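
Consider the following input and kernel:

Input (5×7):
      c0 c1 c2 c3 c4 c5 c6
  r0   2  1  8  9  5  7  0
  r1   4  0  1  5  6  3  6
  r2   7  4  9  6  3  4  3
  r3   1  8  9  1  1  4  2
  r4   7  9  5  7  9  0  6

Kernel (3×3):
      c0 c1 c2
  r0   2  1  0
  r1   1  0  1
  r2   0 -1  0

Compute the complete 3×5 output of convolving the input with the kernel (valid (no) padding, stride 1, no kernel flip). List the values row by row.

6 6 26 28 25
16 2 18 25 17
19 21 27 11 13

Output[0,0]: The receptive field on the input at this output position is [2 1 8 / 4 0 1 / 7 4 9]. Elementwise product with the kernel and sum: 2·2 + 1·1 + 4·1 + 1·1 + 4·-1.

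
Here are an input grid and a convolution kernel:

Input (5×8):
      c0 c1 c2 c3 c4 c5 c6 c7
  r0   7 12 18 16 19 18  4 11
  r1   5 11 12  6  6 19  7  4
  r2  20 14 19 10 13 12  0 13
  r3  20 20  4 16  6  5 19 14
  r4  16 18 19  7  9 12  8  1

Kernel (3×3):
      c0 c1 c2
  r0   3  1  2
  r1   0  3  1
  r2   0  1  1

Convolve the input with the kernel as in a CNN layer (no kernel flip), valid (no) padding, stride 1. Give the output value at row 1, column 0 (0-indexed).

135

The receptive field on the input at this output position is [5 11 12 / 20 14 19 / 20 20 4]. Elementwise product with the kernel and sum: 5·3 + 11·1 + 12·2 + 14·3 + 19·1 + 20·1 + 4·1.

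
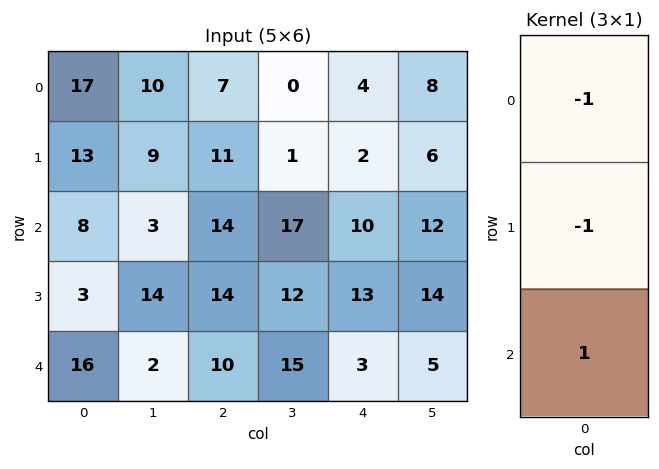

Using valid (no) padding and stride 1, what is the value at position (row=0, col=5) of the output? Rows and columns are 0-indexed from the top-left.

The receptive field on the input at this output position is [8 / 6 / 12]. Elementwise product with the kernel and sum: 8·-1 + 6·-1 + 12·1.

-2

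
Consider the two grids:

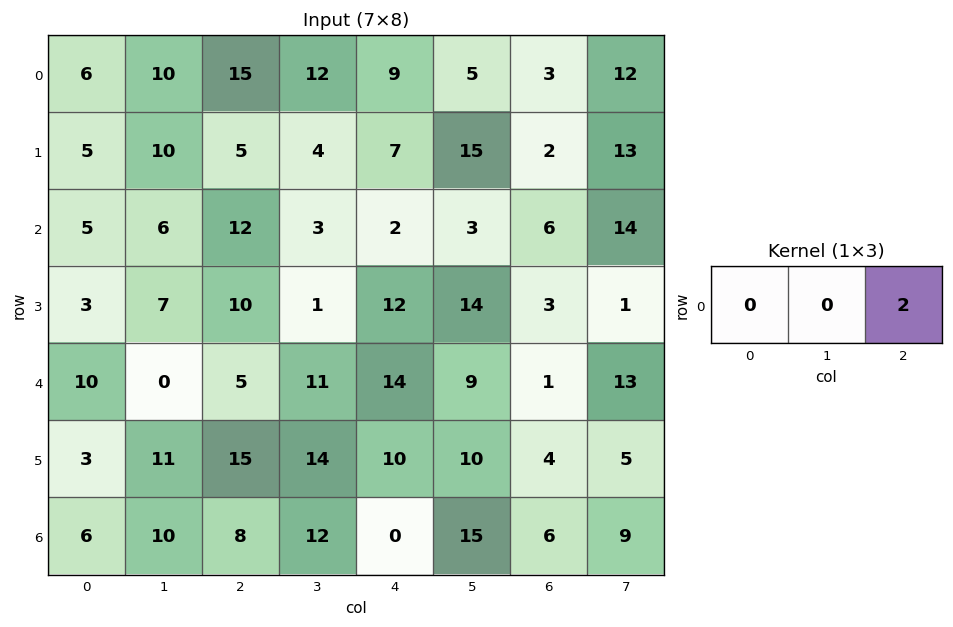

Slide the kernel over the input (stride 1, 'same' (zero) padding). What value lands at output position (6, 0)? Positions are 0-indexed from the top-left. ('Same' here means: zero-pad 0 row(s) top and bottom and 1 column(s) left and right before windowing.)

The receptive field on the zero-padded input at this output position is [0 6 10]. Elementwise product with the kernel and sum: 10·2.

20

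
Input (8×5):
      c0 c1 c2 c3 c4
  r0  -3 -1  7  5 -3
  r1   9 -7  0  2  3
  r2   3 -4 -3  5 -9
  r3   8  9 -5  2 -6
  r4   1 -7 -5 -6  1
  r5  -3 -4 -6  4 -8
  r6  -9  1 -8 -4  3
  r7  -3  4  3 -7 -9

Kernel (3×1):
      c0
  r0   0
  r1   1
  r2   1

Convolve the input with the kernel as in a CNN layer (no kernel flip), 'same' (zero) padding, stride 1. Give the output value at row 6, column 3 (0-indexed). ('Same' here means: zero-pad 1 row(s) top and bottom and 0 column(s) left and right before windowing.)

The receptive field on the zero-padded input at this output position is [4 / -4 / -7]. Elementwise product with the kernel and sum: -4·1 + -7·1.

-11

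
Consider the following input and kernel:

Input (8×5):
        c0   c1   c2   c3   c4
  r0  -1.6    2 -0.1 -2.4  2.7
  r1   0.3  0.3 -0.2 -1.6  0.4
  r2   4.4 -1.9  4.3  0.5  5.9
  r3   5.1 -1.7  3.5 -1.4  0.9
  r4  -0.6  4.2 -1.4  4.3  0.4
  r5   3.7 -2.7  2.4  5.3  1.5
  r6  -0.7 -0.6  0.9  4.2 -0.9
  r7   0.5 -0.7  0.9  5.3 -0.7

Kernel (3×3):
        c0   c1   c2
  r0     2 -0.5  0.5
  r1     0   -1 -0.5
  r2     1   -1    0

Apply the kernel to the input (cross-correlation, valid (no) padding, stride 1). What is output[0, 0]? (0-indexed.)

The receptive field on the input at this output position is [-1.6 2 -0.1 / 0.3 0.3 -0.2 / 4.4 -1.9 4.3]. Elementwise product with the kernel and sum: -1.6·2 + 2·-0.5 + -0.1·0.5 + 0.3·-1 + -0.2·-0.5 + 4.4·1 + -1.9·-1.

1.85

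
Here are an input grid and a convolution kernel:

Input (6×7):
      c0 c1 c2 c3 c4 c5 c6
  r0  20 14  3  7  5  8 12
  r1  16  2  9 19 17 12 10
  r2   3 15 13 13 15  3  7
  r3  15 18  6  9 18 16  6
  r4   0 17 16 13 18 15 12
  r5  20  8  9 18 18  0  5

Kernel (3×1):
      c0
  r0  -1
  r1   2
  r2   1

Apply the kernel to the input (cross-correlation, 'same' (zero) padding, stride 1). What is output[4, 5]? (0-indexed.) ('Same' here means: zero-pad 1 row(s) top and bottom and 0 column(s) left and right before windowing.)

14

The receptive field on the zero-padded input at this output position is [16 / 15 / 0]. Elementwise product with the kernel and sum: 16·-1 + 15·2 + 0·1.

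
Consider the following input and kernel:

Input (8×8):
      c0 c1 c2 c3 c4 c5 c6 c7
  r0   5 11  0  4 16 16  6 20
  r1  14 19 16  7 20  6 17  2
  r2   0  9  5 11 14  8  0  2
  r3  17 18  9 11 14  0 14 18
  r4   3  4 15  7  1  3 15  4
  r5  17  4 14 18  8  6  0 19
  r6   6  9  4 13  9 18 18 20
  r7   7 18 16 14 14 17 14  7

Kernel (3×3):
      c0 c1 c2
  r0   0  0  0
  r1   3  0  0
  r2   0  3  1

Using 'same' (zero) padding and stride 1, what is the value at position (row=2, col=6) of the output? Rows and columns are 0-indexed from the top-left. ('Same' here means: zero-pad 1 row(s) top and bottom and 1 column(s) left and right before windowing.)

84

The receptive field on the zero-padded input at this output position is [6 17 2 / 8 0 2 / 0 14 18]. Elementwise product with the kernel and sum: 8·3 + 14·3 + 18·1.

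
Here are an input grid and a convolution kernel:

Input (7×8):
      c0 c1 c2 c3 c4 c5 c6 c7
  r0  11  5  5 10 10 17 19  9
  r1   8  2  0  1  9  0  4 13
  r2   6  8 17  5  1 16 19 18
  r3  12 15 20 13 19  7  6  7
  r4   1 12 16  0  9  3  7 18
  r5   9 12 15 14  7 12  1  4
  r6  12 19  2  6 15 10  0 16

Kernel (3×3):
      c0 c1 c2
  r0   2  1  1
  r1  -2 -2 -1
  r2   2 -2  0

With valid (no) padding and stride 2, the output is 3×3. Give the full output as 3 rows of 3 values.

Output[0,0]: The receptive field on the input at this output position is [11 5 5 / 8 2 0 / 6 8 17]. Elementwise product with the kernel and sum: 11·2 + 5·1 + 5·1 + 8·-2 + 2·-2 + 0·-1 + 6·2 + 8·-2.

8 43 4
-59 -13 -9
-41 -32 -1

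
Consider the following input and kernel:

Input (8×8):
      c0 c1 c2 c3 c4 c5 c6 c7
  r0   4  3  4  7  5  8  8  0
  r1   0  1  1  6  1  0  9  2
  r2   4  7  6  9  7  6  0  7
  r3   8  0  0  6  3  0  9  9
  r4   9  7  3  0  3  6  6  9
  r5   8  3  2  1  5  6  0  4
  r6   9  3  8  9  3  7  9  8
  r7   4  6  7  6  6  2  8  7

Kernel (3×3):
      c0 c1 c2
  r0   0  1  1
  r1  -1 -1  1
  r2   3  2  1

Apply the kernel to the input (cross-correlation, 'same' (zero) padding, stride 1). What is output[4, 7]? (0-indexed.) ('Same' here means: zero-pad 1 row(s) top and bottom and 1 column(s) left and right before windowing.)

2

The receptive field on the zero-padded input at this output position is [9 9 0 / 6 9 0 / 0 4 0]. Elementwise product with the kernel and sum: 9·1 + 0·1 + 6·-1 + 9·-1 + 0·1 + 0·3 + 4·2 + 0·1.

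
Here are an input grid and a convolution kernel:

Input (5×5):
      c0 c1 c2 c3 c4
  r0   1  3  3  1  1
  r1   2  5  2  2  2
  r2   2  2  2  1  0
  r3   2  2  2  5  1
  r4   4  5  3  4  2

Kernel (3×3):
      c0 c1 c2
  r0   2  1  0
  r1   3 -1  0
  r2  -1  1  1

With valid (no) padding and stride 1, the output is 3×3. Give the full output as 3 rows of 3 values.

Output[0,0]: The receptive field on the input at this output position is [1 3 3 / 2 5 2 / 2 2 2]. Elementwise product with the kernel and sum: 1·2 + 3·1 + 2·3 + 5·-1 + 2·-1 + 2·1 + 2·1.

8 23 10
15 21 15
14 12 9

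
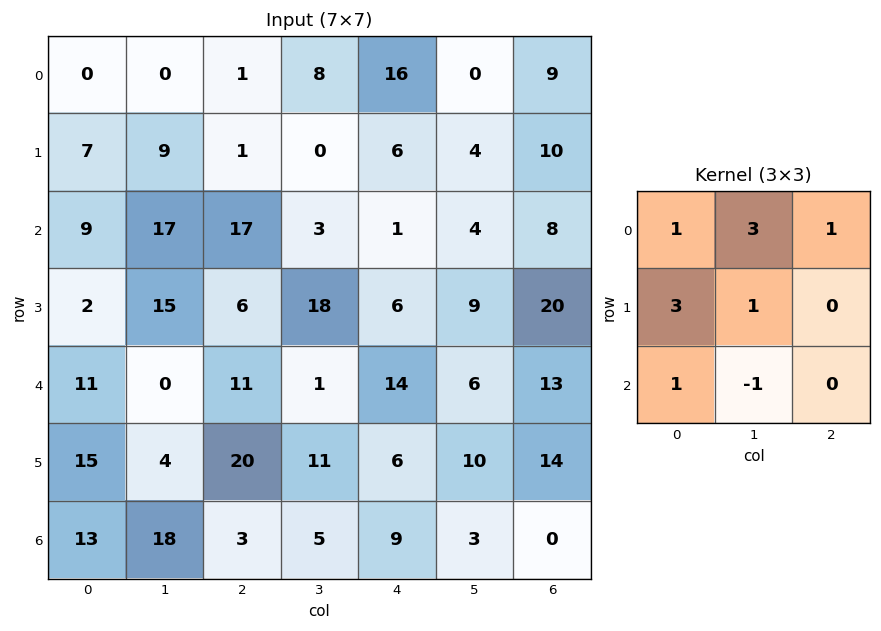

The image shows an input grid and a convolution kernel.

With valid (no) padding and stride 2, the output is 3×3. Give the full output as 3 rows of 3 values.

Output[0,0]: The receptive field on the input at this output position is [0 0 1 / 7 9 1 / 9 17 17]. Elementwise product with the kernel and sum: 0·1 + 0·3 + 1·1 + 7·3 + 9·1 + 9·1 + 17·-1.
Output[0,1]: The receptive field on the input at this output position is [1 8 16 / 1 0 6 / 17 3 1]. Elementwise product with the kernel and sum: 1·1 + 8·3 + 16·1 + 1·3 + 0·1 + 17·1 + 3·-1.

23 58 44
109 73 56
66 97 79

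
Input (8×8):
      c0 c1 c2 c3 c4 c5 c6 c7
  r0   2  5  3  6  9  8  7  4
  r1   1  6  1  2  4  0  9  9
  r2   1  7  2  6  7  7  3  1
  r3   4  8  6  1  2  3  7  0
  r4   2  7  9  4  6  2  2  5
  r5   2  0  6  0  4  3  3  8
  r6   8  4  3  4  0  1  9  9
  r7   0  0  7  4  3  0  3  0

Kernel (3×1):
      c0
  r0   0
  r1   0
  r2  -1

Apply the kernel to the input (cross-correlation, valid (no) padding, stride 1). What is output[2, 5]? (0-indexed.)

The receptive field on the input at this output position is [7 / 3 / 2]. Elementwise product with the kernel and sum: 2·-1.

-2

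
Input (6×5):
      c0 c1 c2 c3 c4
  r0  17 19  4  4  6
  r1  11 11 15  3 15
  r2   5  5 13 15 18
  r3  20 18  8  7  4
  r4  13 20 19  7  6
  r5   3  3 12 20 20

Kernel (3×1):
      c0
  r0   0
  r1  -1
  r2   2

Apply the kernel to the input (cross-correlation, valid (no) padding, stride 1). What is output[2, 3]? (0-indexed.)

7

The receptive field on the input at this output position is [15 / 7 / 7]. Elementwise product with the kernel and sum: 7·-1 + 7·2.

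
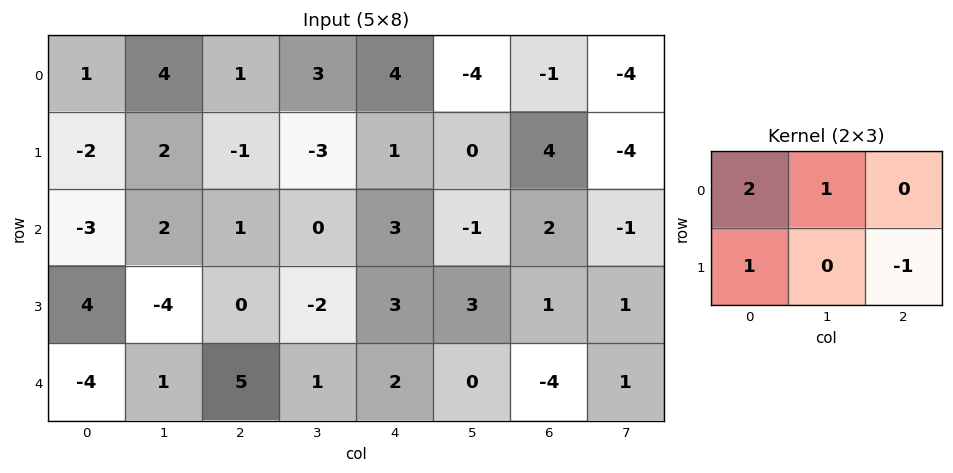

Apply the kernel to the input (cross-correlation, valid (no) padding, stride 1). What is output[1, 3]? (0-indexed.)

-4

The receptive field on the input at this output position is [-3 1 0 / 0 3 -1]. Elementwise product with the kernel and sum: -3·2 + 1·1 + 0·1 + -1·-1.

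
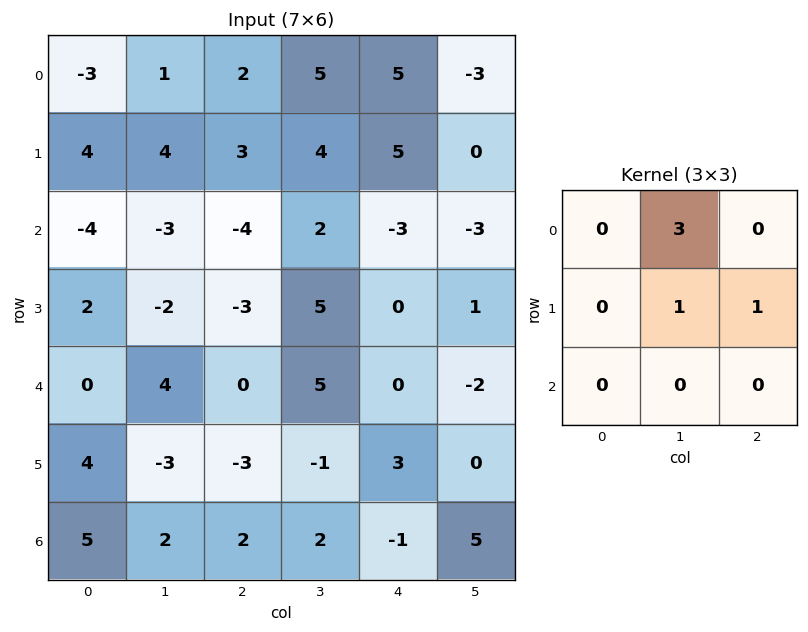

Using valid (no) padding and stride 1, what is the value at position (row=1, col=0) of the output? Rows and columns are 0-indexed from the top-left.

The receptive field on the input at this output position is [4 4 3 / -4 -3 -4 / 2 -2 -3]. Elementwise product with the kernel and sum: 4·3 + -3·1 + -4·1.

5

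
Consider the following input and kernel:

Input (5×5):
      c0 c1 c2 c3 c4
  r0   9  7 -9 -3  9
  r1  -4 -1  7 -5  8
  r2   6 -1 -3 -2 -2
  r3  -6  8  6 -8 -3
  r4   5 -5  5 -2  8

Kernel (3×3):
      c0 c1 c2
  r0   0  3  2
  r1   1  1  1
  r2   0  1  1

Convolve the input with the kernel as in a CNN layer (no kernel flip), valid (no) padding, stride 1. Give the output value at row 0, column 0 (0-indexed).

The receptive field on the input at this output position is [9 7 -9 / -4 -1 7 / 6 -1 -3]. Elementwise product with the kernel and sum: 7·3 + -9·2 + -4·1 + -1·1 + 7·1 + -1·1 + -3·1.

1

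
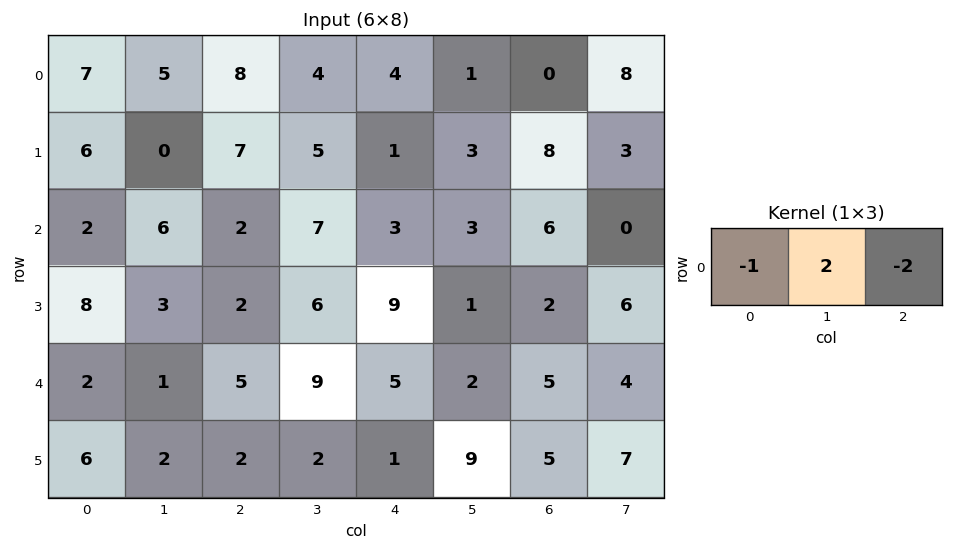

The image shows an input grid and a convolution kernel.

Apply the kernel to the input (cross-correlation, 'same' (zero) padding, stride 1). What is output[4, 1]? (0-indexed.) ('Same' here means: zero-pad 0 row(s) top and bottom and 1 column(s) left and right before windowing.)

-10

The receptive field on the zero-padded input at this output position is [2 1 5]. Elementwise product with the kernel and sum: 2·-1 + 1·2 + 5·-2.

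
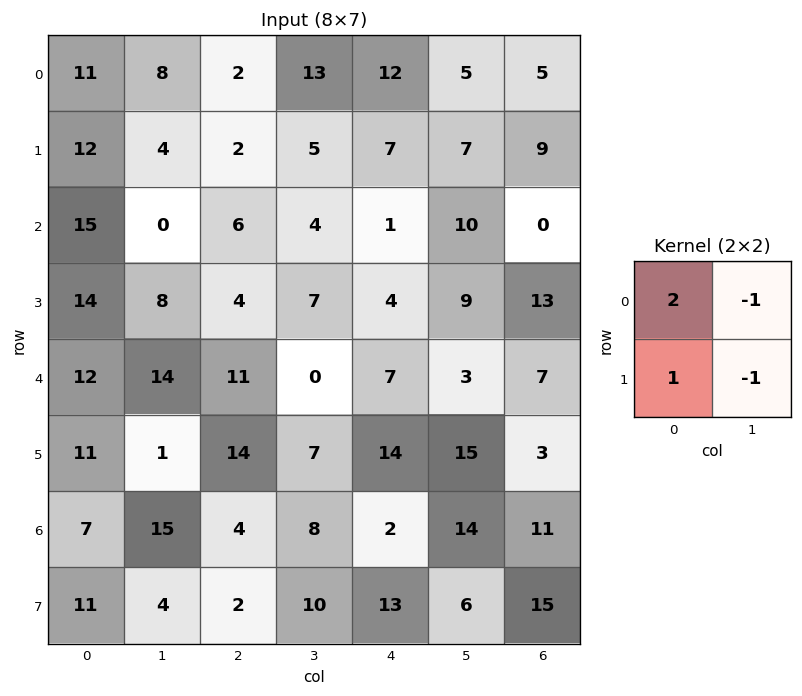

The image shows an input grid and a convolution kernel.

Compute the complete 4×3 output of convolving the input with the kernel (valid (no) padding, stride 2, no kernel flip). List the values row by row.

22 -12 19
36 5 -13
20 29 10
6 -8 -3

Output[0,0]: The receptive field on the input at this output position is [11 8 / 12 4]. Elementwise product with the kernel and sum: 11·2 + 8·-1 + 12·1 + 4·-1.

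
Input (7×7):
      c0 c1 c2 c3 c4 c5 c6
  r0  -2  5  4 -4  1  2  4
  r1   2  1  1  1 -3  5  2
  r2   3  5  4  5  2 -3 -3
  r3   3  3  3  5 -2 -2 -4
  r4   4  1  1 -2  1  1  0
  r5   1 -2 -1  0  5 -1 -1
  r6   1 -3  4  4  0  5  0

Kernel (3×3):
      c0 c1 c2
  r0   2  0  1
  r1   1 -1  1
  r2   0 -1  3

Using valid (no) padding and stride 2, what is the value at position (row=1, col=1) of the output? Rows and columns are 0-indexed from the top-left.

11

The receptive field on the input at this output position is [4 5 2 / 3 5 -2 / 1 -2 1]. Elementwise product with the kernel and sum: 4·2 + 2·1 + 3·1 + 5·-1 + -2·1 + -2·-1 + 1·3.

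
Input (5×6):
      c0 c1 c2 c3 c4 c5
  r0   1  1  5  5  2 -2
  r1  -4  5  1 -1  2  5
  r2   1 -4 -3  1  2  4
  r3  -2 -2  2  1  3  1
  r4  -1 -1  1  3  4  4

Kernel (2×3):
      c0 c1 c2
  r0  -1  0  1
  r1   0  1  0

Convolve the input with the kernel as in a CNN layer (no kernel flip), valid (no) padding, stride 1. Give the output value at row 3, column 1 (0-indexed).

The receptive field on the input at this output position is [-2 2 1 / -1 1 3]. Elementwise product with the kernel and sum: -2·-1 + 1·1 + 1·1.

4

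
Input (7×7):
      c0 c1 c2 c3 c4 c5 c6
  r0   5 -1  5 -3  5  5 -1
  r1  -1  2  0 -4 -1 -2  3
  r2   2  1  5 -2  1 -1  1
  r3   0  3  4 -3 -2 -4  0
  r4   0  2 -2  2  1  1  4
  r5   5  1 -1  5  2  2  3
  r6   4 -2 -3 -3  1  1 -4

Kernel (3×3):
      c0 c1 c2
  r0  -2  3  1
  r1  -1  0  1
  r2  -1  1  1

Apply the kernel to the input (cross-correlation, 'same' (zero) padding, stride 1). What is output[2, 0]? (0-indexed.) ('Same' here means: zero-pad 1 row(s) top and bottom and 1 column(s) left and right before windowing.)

The receptive field on the zero-padded input at this output position is [0 -1 2 / 0 2 1 / 0 0 3]. Elementwise product with the kernel and sum: 0·-2 + -1·3 + 2·1 + 0·-1 + 1·1 + 0·-1 + 0·1 + 3·1.

3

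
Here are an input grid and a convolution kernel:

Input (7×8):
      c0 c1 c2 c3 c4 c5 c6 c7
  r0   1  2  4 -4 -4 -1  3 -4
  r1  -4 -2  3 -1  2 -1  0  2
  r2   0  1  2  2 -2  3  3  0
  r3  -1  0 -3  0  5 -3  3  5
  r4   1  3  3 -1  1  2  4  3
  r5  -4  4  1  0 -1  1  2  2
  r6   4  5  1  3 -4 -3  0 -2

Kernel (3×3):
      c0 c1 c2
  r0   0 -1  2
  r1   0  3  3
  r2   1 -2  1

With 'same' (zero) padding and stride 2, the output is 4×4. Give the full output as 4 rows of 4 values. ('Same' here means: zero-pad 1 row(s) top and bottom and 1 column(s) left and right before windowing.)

Output[0,0]: The receptive field on the zero-padded input at this output position is [0 0 0 / 0 1 2 / 0 -4 -2]. Elementwise product with the kernel and sum: 0·-1 + 0·2 + 1·3 + 2·3 + 0·1 + -4·-2 + -2·1.

15 -9 -21 -2
5 13 -14 9
25 11 1 27
39 11 -18 -4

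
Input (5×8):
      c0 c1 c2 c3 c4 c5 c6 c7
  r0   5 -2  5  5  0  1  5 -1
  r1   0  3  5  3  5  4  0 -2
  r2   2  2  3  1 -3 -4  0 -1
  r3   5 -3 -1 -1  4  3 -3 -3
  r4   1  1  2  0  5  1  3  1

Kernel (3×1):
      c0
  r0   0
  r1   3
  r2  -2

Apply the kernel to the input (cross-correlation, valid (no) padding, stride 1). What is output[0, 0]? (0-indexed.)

The receptive field on the input at this output position is [5 / 0 / 2]. Elementwise product with the kernel and sum: 0·3 + 2·-2.

-4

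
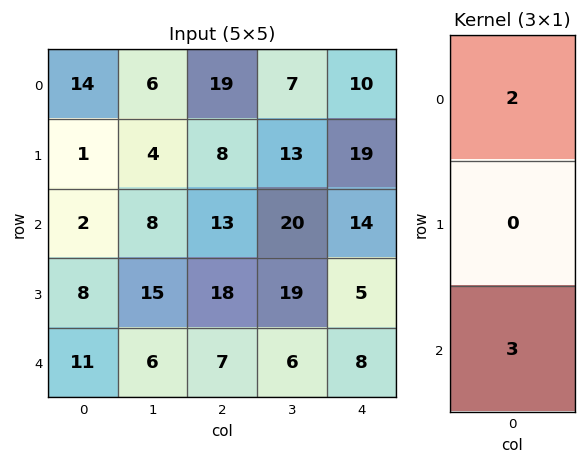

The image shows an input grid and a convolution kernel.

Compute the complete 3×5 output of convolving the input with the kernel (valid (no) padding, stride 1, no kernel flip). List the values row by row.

Output[0,0]: The receptive field on the input at this output position is [14 / 1 / 2]. Elementwise product with the kernel and sum: 14·2 + 2·3.

34 36 77 74 62
26 53 70 83 53
37 34 47 58 52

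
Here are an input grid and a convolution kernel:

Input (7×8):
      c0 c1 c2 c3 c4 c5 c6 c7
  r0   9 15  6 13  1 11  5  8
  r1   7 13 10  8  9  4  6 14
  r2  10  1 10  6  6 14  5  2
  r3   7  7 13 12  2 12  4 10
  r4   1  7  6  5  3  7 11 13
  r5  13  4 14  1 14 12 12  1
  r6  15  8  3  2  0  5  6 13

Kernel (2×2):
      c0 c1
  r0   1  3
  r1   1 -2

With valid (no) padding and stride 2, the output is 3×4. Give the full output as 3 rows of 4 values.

35 39 35 7
6 17 26 -5
27 33 14 60

Output[0,0]: The receptive field on the input at this output position is [9 15 / 7 13]. Elementwise product with the kernel and sum: 9·1 + 15·3 + 7·1 + 13·-2.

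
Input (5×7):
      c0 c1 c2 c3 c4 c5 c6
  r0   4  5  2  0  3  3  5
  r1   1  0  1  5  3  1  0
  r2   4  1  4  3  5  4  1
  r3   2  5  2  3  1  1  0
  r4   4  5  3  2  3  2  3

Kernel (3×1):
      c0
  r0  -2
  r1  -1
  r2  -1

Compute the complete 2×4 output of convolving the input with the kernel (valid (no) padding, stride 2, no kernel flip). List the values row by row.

Output[0,0]: The receptive field on the input at this output position is [4 / 1 / 4]. Elementwise product with the kernel and sum: 4·-2 + 1·-1 + 4·-1.

-13 -9 -14 -11
-14 -13 -14 -5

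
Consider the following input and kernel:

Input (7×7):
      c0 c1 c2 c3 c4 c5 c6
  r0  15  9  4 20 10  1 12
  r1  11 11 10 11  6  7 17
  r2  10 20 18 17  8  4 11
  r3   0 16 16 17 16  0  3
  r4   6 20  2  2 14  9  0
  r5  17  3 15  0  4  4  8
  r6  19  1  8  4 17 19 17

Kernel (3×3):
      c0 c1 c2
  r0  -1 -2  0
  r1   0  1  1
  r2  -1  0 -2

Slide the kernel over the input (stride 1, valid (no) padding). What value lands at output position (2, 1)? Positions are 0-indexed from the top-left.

The receptive field on the input at this output position is [20 18 17 / 16 16 17 / 20 2 2]. Elementwise product with the kernel and sum: 20·-1 + 18·-2 + 16·1 + 17·1 + 20·-1 + 2·-2.

-47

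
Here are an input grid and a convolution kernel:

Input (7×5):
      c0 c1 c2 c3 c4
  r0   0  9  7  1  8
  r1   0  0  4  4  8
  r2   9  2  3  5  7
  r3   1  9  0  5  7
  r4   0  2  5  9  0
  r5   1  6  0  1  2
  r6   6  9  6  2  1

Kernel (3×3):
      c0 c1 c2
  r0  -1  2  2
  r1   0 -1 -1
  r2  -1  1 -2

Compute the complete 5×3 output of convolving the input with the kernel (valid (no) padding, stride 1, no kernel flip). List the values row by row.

15 -10 -13
11 -11 -1
-16 -6 13
15 -21 12
-1 18 4

Output[0,0]: The receptive field on the input at this output position is [0 9 7 / 0 0 4 / 9 2 3]. Elementwise product with the kernel and sum: 0·-1 + 9·2 + 7·2 + 0·-1 + 4·-1 + 9·-1 + 2·1 + 3·-2.
Output[0,1]: The receptive field on the input at this output position is [9 7 1 / 0 4 4 / 2 3 5]. Elementwise product with the kernel and sum: 9·-1 + 7·2 + 1·2 + 4·-1 + 4·-1 + 2·-1 + 3·1 + 5·-2.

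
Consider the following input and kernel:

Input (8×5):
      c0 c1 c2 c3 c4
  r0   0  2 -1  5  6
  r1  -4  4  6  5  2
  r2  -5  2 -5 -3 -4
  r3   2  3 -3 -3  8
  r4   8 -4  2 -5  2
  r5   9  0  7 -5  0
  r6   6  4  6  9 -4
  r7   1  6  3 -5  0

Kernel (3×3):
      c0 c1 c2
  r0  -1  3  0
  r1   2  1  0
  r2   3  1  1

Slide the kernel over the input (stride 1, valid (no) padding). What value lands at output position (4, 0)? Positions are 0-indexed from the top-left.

The receptive field on the input at this output position is [8 -4 2 / 9 0 7 / 6 4 6]. Elementwise product with the kernel and sum: 8·-1 + -4·3 + 9·2 + 0·1 + 6·3 + 4·1 + 6·1.

26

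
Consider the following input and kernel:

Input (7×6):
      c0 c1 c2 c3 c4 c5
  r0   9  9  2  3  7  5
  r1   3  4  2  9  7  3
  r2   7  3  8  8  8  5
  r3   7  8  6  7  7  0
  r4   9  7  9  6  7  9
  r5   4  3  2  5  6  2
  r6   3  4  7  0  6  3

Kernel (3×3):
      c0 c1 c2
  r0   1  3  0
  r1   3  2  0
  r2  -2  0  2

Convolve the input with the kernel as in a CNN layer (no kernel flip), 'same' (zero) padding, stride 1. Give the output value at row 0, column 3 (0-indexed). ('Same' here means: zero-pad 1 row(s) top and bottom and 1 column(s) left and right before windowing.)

The receptive field on the zero-padded input at this output position is [0 0 0 / 2 3 7 / 2 9 7]. Elementwise product with the kernel and sum: 0·1 + 0·3 + 2·3 + 3·2 + 2·-2 + 7·2.

22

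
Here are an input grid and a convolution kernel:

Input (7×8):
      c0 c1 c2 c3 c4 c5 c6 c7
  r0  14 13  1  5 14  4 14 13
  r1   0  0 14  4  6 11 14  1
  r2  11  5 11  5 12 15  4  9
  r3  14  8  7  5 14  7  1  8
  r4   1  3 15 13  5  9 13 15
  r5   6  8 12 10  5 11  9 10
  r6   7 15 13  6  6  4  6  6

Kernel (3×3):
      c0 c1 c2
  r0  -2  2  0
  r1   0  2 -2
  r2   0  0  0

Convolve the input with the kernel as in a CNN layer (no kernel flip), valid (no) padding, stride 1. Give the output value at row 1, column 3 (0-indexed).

-2

The receptive field on the input at this output position is [4 6 11 / 5 12 15 / 5 14 7]. Elementwise product with the kernel and sum: 4·-2 + 6·2 + 12·2 + 15·-2.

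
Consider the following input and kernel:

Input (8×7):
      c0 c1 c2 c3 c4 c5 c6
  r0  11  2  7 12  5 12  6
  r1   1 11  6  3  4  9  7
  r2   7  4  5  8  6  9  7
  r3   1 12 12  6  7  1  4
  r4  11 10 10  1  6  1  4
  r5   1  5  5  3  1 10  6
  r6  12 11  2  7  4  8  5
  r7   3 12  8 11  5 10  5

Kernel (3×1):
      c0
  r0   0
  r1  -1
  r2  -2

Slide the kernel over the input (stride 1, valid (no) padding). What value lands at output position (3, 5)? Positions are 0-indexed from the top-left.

-21

The receptive field on the input at this output position is [1 / 1 / 10]. Elementwise product with the kernel and sum: 1·-1 + 10·-2.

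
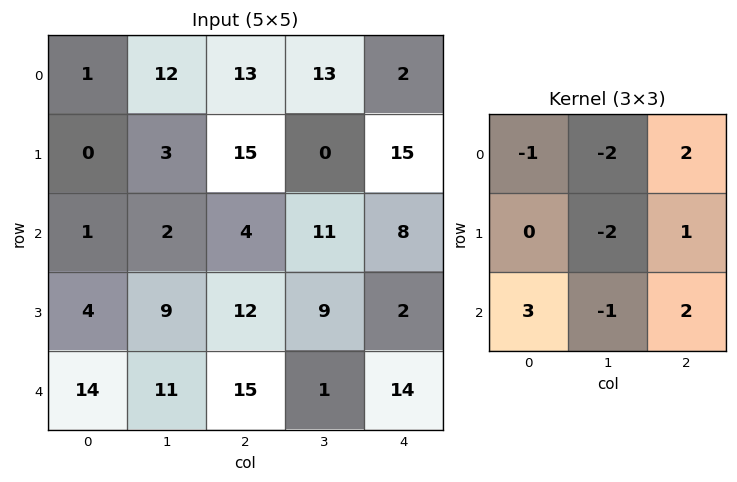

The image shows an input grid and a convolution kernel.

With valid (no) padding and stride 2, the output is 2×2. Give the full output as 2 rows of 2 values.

19 -3
58 46

Output[0,0]: The receptive field on the input at this output position is [1 12 13 / 0 3 15 / 1 2 4]. Elementwise product with the kernel and sum: 1·-1 + 12·-2 + 13·2 + 3·-2 + 15·1 + 1·3 + 2·-1 + 4·2.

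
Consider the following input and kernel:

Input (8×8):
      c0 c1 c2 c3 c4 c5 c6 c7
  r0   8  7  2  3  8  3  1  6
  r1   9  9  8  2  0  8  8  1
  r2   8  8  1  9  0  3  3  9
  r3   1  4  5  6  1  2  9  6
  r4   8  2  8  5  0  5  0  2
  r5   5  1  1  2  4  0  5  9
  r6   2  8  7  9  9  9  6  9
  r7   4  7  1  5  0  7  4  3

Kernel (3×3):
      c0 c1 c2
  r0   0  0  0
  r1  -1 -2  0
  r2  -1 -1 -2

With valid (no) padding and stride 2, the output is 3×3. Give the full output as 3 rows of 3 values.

-45 -22 -25
-35 -30 -10
-31 -39 -34

Output[0,0]: The receptive field on the input at this output position is [8 7 2 / 9 9 8 / 8 8 1]. Elementwise product with the kernel and sum: 9·-1 + 9·-2 + 8·-1 + 8·-1 + 1·-2.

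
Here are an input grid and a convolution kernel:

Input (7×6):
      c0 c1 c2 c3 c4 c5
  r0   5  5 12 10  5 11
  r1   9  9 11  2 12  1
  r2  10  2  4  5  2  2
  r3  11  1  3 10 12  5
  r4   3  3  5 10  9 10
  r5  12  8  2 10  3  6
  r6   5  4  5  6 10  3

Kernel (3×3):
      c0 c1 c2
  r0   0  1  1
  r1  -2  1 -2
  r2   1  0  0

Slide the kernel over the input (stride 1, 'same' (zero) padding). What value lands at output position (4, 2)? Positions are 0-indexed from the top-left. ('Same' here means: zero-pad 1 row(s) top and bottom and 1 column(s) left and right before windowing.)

The receptive field on the zero-padded input at this output position is [1 3 10 / 3 5 10 / 8 2 10]. Elementwise product with the kernel and sum: 3·1 + 10·1 + 3·-2 + 5·1 + 10·-2 + 8·1.

0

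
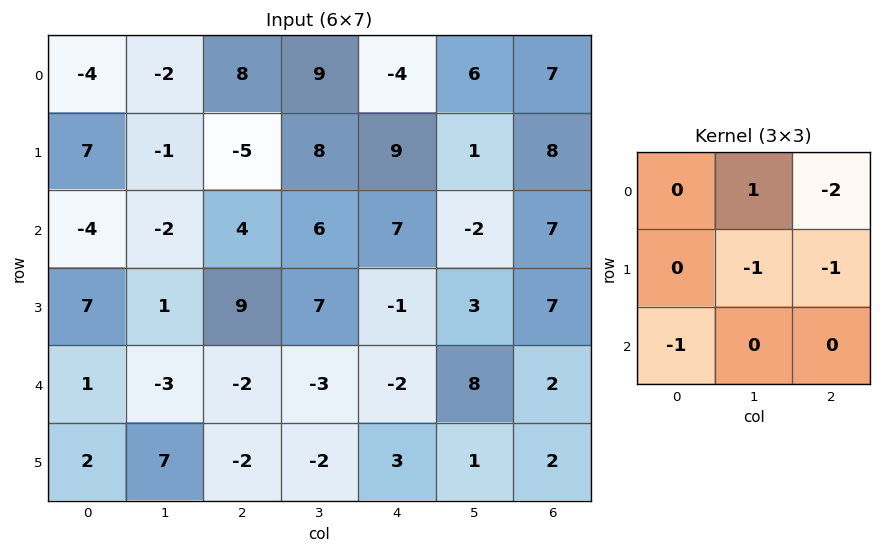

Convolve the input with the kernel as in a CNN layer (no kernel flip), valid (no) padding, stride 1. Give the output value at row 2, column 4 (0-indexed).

-24

The receptive field on the input at this output position is [7 -2 7 / -1 3 7 / -2 8 2]. Elementwise product with the kernel and sum: -2·1 + 7·-2 + 3·-1 + 7·-1 + -2·-1.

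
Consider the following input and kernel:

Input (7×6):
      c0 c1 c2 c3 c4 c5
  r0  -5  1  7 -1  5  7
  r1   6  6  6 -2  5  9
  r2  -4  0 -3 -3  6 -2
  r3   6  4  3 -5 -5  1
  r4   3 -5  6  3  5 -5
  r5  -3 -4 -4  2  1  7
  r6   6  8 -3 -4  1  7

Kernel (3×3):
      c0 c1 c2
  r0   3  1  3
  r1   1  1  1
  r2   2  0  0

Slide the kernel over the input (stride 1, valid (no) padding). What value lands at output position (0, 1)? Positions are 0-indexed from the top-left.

17

The receptive field on the input at this output position is [1 7 -1 / 6 6 -2 / 0 -3 -3]. Elementwise product with the kernel and sum: 1·3 + 7·1 + -1·3 + 6·1 + 6·1 + -2·1 + 0·2.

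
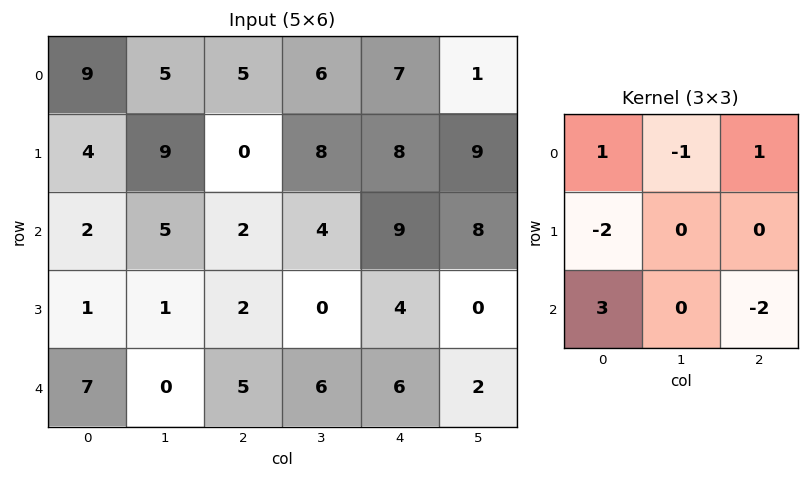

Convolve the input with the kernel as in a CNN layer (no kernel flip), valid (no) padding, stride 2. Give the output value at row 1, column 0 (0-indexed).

The receptive field on the input at this output position is [2 5 2 / 1 1 2 / 7 0 5]. Elementwise product with the kernel and sum: 2·1 + 5·-1 + 2·1 + 1·-2 + 7·3 + 5·-2.

8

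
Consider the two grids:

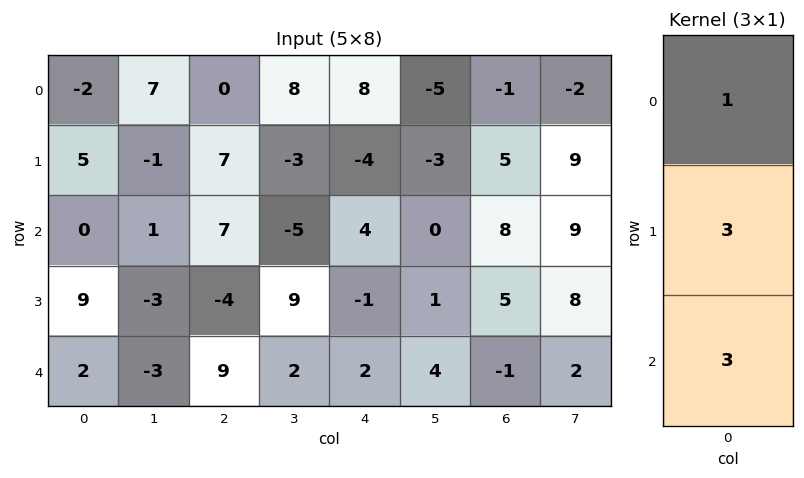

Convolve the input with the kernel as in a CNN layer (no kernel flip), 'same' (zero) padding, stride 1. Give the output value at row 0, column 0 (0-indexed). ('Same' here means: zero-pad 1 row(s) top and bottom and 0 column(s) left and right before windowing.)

9

The receptive field on the zero-padded input at this output position is [0 / -2 / 5]. Elementwise product with the kernel and sum: 0·1 + -2·3 + 5·3.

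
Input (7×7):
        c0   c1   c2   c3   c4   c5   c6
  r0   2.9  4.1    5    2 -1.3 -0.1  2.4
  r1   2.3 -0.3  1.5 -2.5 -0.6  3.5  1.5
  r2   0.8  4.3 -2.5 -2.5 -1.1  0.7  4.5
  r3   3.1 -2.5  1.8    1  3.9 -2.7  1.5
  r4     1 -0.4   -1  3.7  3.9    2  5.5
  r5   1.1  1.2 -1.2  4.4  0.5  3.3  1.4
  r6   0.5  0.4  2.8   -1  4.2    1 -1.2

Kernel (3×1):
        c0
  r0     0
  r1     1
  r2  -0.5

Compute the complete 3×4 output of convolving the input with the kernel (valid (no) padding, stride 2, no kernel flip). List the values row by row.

1.9 2.75 -0.05 -0.75
2.6 2.3 1.95 -1.25
0.85 -2.6 -1.6 2

Output[0,0]: The receptive field on the input at this output position is [2.9 / 2.3 / 0.8]. Elementwise product with the kernel and sum: 2.3·1 + 0.8·-0.5.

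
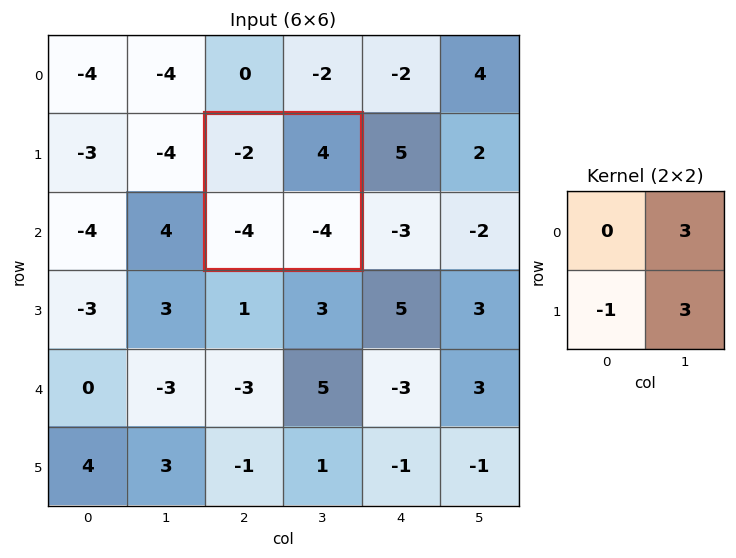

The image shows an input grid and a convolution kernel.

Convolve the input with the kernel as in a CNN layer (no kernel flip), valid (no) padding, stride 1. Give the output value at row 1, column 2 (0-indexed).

4

The receptive field on the input at this output position is [-2 4 / -4 -4]. Elementwise product with the kernel and sum: 4·3 + -4·-1 + -4·3.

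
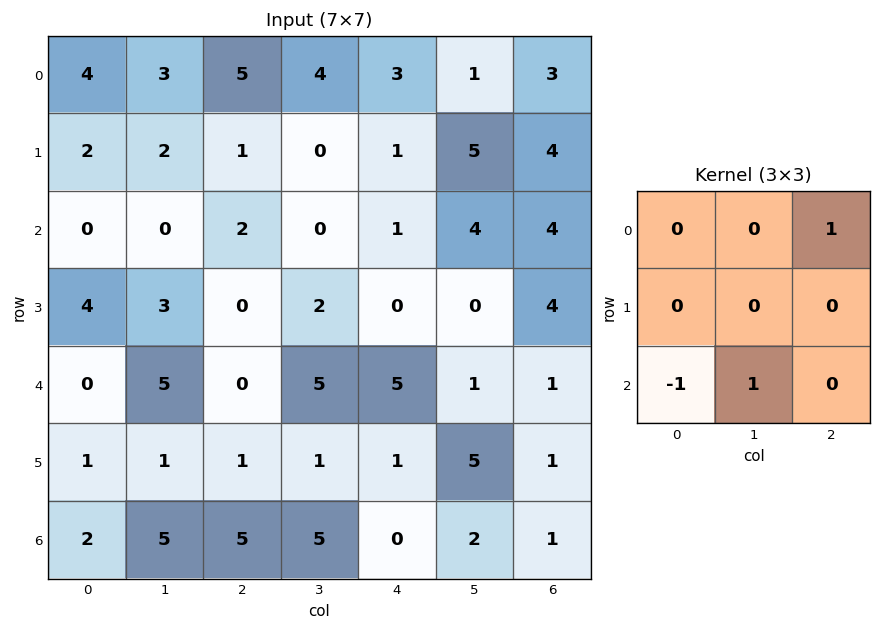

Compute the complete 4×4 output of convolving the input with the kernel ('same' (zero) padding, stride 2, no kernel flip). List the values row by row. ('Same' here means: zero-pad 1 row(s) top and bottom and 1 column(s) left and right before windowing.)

2 -1 1 -1
6 -3 3 4
4 2 0 -4
1 1 5 0

Output[0,0]: The receptive field on the zero-padded input at this output position is [0 0 0 / 0 4 3 / 0 2 2]. Elementwise product with the kernel and sum: 0·1 + 0·-1 + 2·1.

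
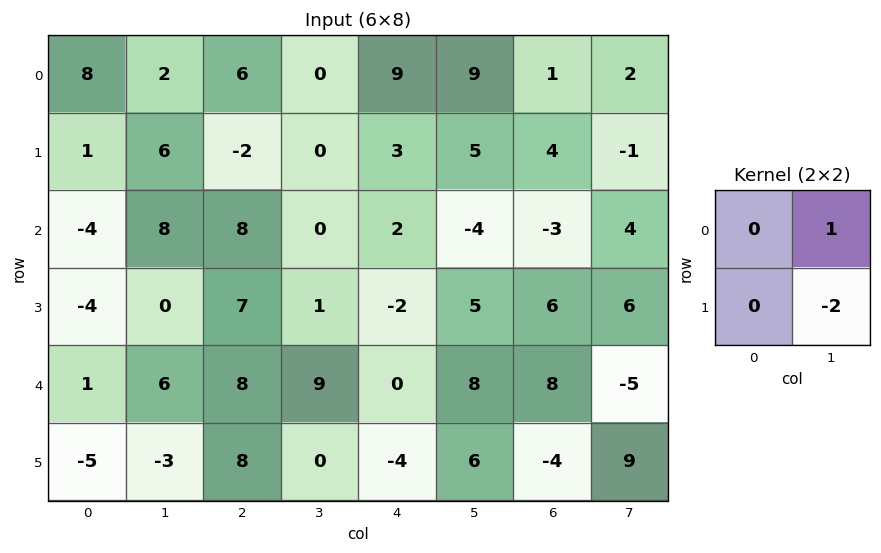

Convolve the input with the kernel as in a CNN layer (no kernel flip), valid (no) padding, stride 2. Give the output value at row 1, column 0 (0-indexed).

The receptive field on the input at this output position is [-4 8 / -4 0]. Elementwise product with the kernel and sum: 8·1 + 0·-2.

8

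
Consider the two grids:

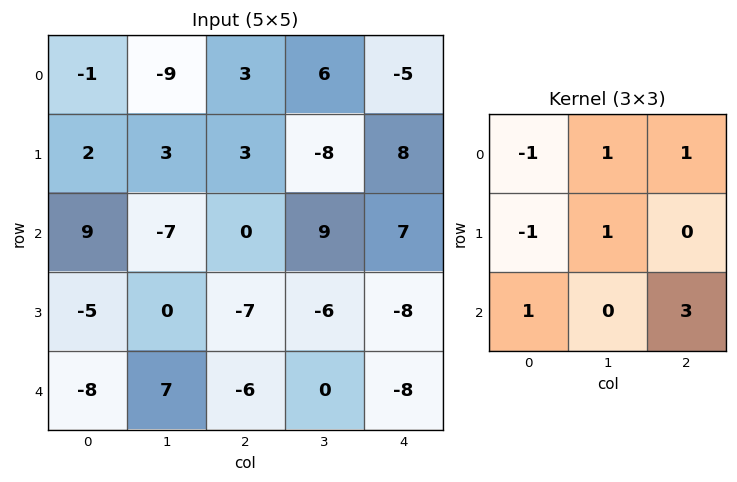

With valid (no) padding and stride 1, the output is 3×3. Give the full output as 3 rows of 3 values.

5 38 8
-38 -19 -25
-37 16 -13

Output[0,0]: The receptive field on the input at this output position is [-1 -9 3 / 2 3 3 / 9 -7 0]. Elementwise product with the kernel and sum: -1·-1 + -9·1 + 3·1 + 2·-1 + 3·1 + 9·1 + 0·3.
Output[0,1]: The receptive field on the input at this output position is [-9 3 6 / 3 3 -8 / -7 0 9]. Elementwise product with the kernel and sum: -9·-1 + 3·1 + 6·1 + 3·-1 + 3·1 + -7·1 + 9·3.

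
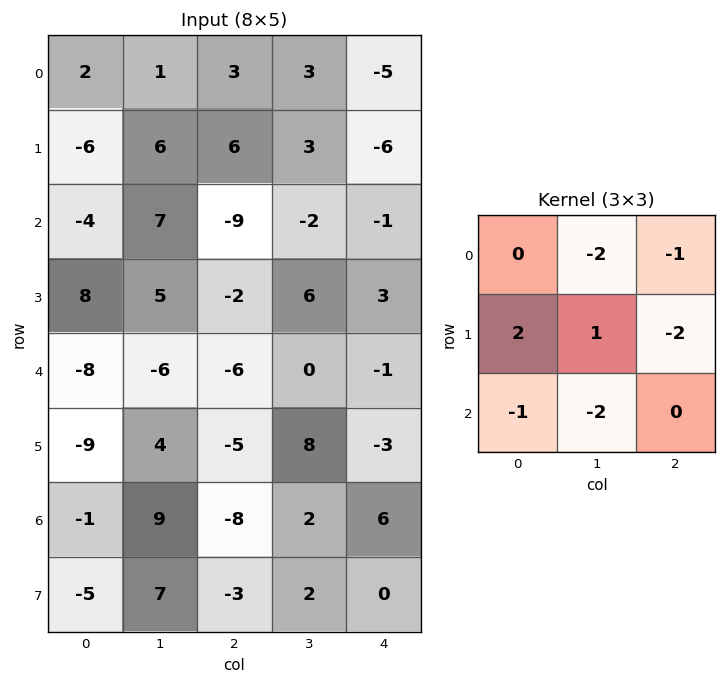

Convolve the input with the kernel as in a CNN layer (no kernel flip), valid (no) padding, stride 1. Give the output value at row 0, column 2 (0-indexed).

The receptive field on the input at this output position is [3 3 -5 / 6 3 -6 / -9 -2 -1]. Elementwise product with the kernel and sum: 3·-2 + -5·-1 + 6·2 + 3·1 + -6·-2 + -9·-1 + -2·-2.

39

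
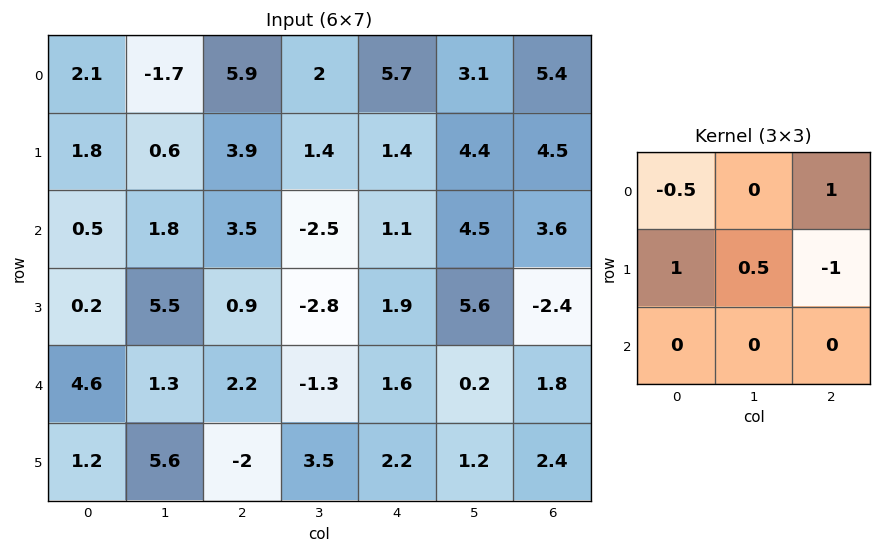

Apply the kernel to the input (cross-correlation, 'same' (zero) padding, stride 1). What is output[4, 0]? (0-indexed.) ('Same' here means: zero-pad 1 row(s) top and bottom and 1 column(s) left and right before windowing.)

The receptive field on the zero-padded input at this output position is [0 0.2 5.5 / 0 4.6 1.3 / 0 1.2 5.6]. Elementwise product with the kernel and sum: 0·-0.5 + 5.5·1 + 0·1 + 4.6·0.5 + 1.3·-1.

6.5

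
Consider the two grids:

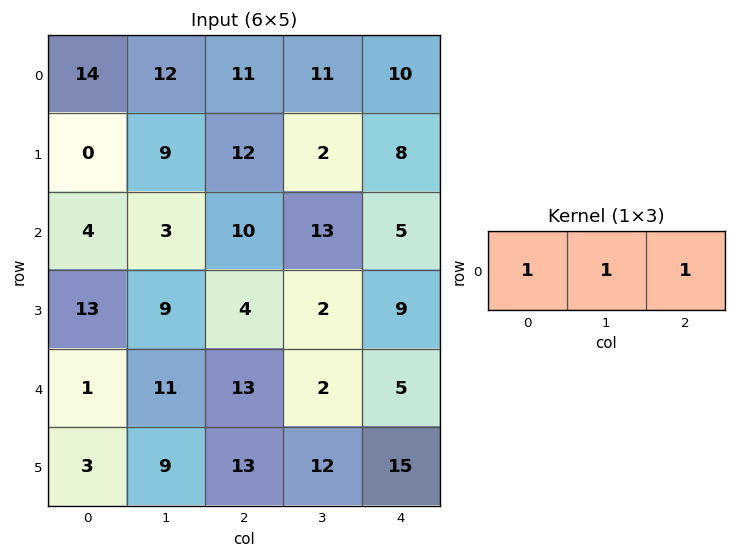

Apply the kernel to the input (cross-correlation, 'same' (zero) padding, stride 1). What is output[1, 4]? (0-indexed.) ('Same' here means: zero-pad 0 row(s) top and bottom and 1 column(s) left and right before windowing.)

10

The receptive field on the zero-padded input at this output position is [2 8 0]. Elementwise product with the kernel and sum: 2·1 + 8·1 + 0·1.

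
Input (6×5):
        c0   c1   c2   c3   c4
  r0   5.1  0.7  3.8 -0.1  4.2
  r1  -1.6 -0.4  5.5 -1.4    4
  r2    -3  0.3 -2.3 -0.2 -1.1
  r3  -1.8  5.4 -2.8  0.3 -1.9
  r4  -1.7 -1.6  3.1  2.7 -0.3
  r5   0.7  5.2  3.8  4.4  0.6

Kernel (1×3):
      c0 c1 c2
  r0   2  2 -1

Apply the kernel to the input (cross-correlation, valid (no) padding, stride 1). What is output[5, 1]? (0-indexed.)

The receptive field on the input at this output position is [5.2 3.8 4.4]. Elementwise product with the kernel and sum: 5.2·2 + 3.8·2 + 4.4·-1.

13.6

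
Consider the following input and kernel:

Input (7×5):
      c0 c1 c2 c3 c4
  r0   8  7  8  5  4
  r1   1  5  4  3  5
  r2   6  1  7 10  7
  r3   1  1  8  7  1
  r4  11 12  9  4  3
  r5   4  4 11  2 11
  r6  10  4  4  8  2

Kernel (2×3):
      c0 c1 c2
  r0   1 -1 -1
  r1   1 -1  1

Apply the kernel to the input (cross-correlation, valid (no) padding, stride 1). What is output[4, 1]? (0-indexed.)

-6

The receptive field on the input at this output position is [12 9 4 / 4 11 2]. Elementwise product with the kernel and sum: 12·1 + 9·-1 + 4·-1 + 4·1 + 11·-1 + 2·1.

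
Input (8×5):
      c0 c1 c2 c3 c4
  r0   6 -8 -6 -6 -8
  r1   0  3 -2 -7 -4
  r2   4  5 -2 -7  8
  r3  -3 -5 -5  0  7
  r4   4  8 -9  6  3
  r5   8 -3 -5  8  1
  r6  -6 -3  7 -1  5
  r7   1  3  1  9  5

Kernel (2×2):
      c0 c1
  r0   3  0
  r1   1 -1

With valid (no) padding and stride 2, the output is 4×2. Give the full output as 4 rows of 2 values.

Output[0,0]: The receptive field on the input at this output position is [6 -8 / 0 3]. Elementwise product with the kernel and sum: 6·3 + 0·1 + 3·-1.

15 -13
14 -11
23 -40
-20 13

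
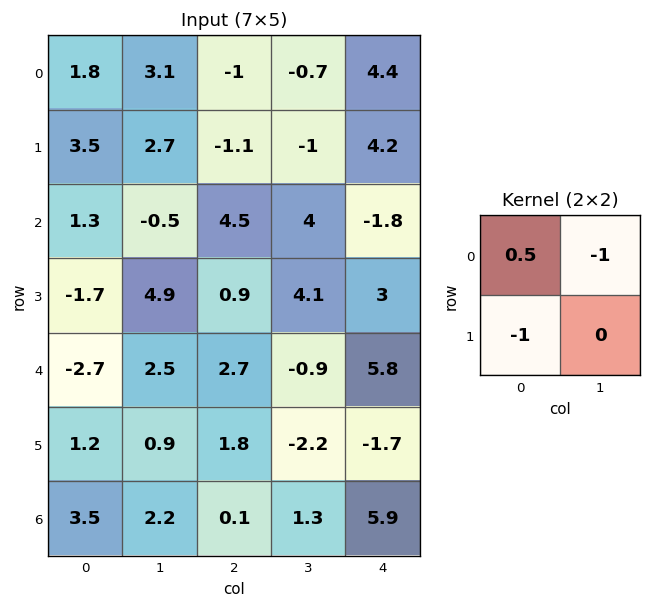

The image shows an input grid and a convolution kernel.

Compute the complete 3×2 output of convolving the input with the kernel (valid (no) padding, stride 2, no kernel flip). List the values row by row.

Output[0,0]: The receptive field on the input at this output position is [1.8 3.1 / 3.5 2.7]. Elementwise product with the kernel and sum: 1.8·0.5 + 3.1·-1 + 3.5·-1.
Output[0,1]: The receptive field on the input at this output position is [-1 -0.7 / -1.1 -1]. Elementwise product with the kernel and sum: -1·0.5 + -0.7·-1 + -1.1·-1.

-5.7 1.3
2.85 -2.65
-5.05 0.45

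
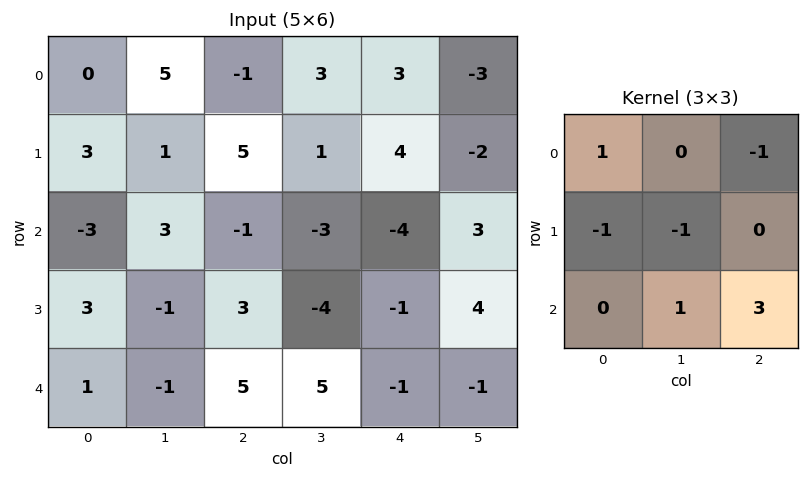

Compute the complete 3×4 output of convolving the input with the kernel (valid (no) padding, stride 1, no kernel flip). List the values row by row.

-3 -14 -25 6
6 -11 -2 21
10 24 6 -5

Output[0,0]: The receptive field on the input at this output position is [0 5 -1 / 3 1 5 / -3 3 -1]. Elementwise product with the kernel and sum: 0·1 + -1·-1 + 3·-1 + 1·-1 + 3·1 + -1·3.
Output[0,1]: The receptive field on the input at this output position is [5 -1 3 / 1 5 1 / 3 -1 -3]. Elementwise product with the kernel and sum: 5·1 + 3·-1 + 1·-1 + 5·-1 + -1·1 + -3·3.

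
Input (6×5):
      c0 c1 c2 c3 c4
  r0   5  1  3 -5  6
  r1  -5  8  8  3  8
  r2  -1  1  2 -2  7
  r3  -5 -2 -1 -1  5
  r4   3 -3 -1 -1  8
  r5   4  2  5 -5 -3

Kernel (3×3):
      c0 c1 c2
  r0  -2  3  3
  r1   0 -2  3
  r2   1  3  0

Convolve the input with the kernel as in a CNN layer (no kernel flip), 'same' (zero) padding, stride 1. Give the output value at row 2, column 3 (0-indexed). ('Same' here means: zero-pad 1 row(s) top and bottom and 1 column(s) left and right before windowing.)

The receptive field on the zero-padded input at this output position is [8 3 8 / 2 -2 7 / -1 -1 5]. Elementwise product with the kernel and sum: 8·-2 + 3·3 + 8·3 + -2·-2 + 7·3 + -1·1 + -1·3.

38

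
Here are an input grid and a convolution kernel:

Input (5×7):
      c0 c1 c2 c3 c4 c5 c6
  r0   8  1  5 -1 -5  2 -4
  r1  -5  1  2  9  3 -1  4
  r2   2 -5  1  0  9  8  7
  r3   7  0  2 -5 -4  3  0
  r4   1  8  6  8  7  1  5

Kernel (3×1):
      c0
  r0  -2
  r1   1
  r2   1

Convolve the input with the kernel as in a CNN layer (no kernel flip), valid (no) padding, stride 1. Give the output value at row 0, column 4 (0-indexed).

The receptive field on the input at this output position is [-5 / 3 / 9]. Elementwise product with the kernel and sum: -5·-2 + 3·1 + 9·1.

22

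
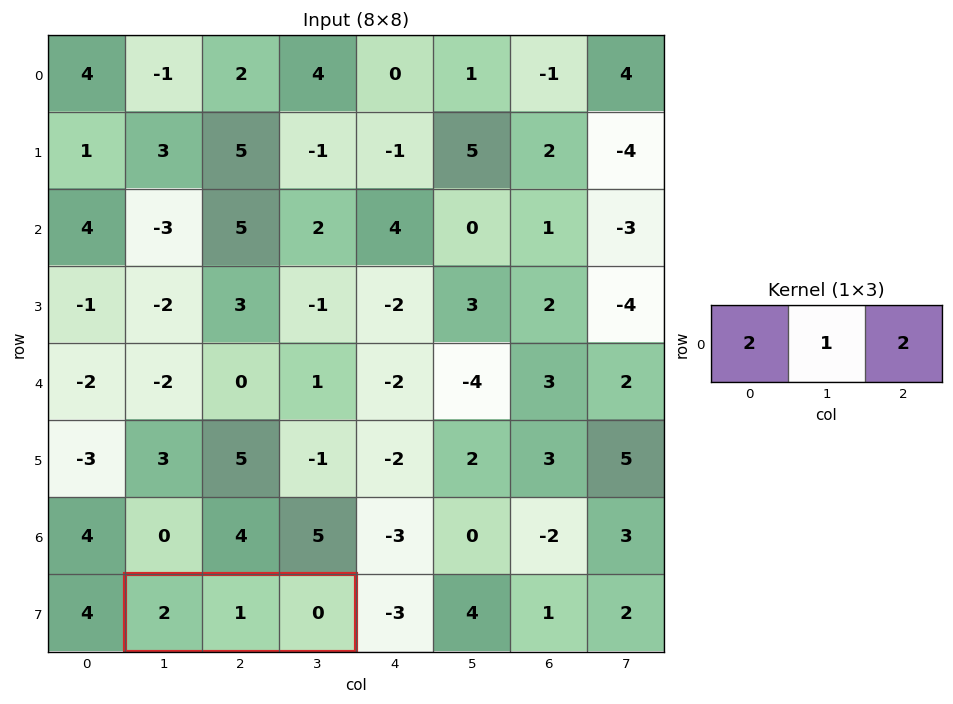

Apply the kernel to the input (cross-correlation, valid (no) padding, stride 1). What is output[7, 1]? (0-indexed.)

5

The receptive field on the input at this output position is [2 1 0]. Elementwise product with the kernel and sum: 2·2 + 1·1 + 0·2.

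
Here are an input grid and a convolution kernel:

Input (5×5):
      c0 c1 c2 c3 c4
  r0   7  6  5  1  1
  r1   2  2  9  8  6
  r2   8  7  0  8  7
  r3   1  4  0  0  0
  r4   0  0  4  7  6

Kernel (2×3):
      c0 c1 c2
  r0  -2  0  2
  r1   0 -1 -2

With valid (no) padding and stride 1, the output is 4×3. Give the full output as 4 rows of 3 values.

Output[0,0]: The receptive field on the input at this output position is [7 6 5 / 2 2 9]. Elementwise product with the kernel and sum: 7·-2 + 5·2 + 2·-1 + 9·-2.
Output[0,1]: The receptive field on the input at this output position is [6 5 1 / 2 9 8]. Elementwise product with the kernel and sum: 6·-2 + 1·2 + 9·-1 + 8·-2.

-24 -35 -28
7 -4 -28
-20 2 14
-10 -26 -19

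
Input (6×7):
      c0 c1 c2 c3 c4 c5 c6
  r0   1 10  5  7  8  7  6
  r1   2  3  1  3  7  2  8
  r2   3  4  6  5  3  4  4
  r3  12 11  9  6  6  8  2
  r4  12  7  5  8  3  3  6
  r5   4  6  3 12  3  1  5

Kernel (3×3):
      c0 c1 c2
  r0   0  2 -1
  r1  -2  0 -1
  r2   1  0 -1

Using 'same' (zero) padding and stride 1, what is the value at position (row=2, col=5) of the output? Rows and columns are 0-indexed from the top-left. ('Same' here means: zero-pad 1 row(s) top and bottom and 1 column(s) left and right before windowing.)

The receptive field on the zero-padded input at this output position is [7 2 8 / 3 4 4 / 6 8 2]. Elementwise product with the kernel and sum: 2·2 + 8·-1 + 3·-2 + 4·-1 + 6·1 + 2·-1.

-10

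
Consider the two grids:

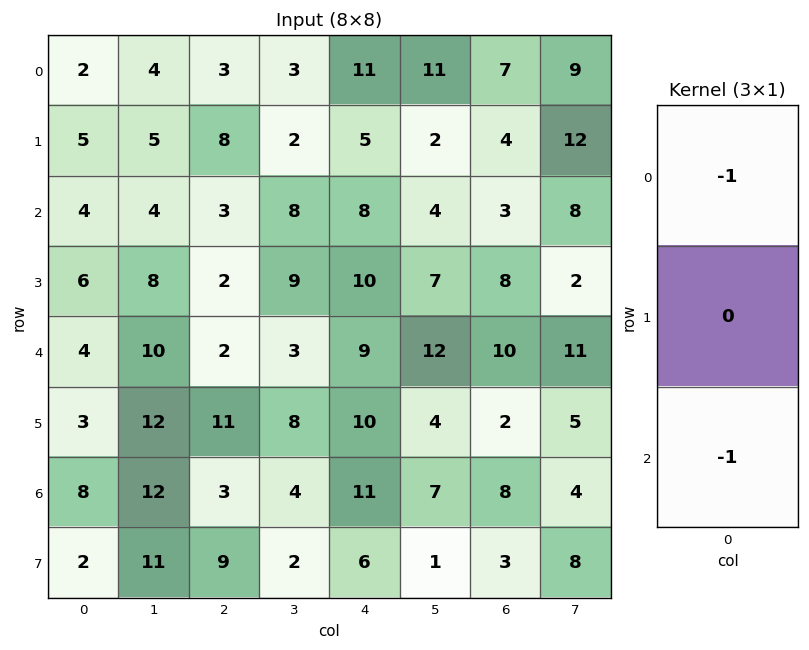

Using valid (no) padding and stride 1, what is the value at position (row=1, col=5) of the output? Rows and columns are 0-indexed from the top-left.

The receptive field on the input at this output position is [2 / 4 / 7]. Elementwise product with the kernel and sum: 2·-1 + 7·-1.

-9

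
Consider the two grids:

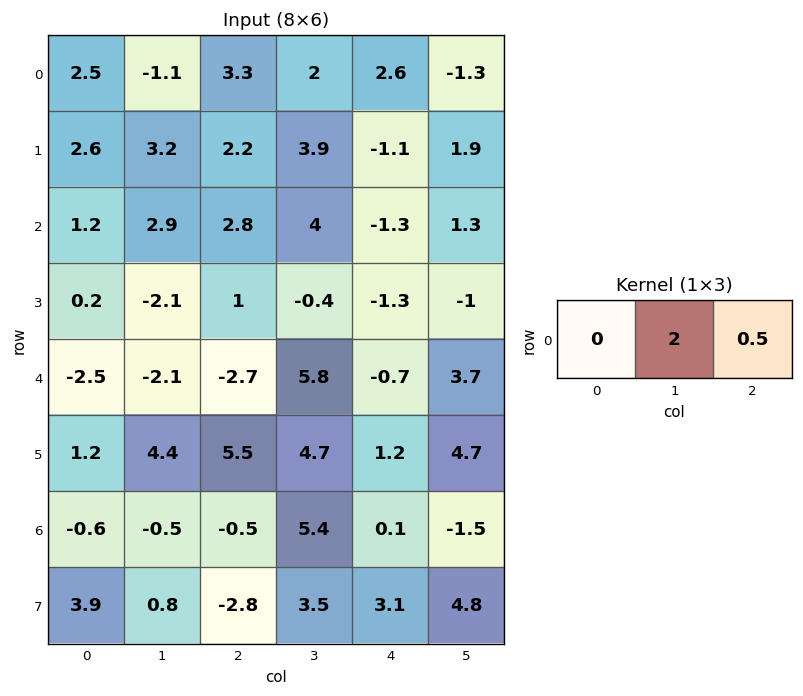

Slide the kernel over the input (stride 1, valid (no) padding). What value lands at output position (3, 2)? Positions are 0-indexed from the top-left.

-1.45

The receptive field on the input at this output position is [1 -0.4 -1.3]. Elementwise product with the kernel and sum: -0.4·2 + -1.3·0.5.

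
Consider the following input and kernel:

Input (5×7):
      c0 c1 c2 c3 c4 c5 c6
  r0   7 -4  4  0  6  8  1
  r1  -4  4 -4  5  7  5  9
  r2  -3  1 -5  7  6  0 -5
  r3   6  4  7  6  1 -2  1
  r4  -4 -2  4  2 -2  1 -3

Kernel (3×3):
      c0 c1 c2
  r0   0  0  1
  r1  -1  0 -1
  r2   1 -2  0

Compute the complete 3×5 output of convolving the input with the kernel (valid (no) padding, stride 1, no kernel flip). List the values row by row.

Output[0,0]: The receptive field on the input at this output position is [7 -4 4 / -4 4 -4 / -3 1 -5]. Elementwise product with the kernel and sum: 4·1 + -4·-1 + -4·-1 + -3·1 + 1·-2.
Output[0,1]: The receptive field on the input at this output position is [-4 4 0 / 4 -4 5 / 1 -5 7]. Elementwise product with the kernel and sum: 0·1 + 4·-1 + 5·-1 + 1·1 + -5·-2.

7 2 -16 -7 -9
2 -13 1 2 13
-18 -13 -2 2 -11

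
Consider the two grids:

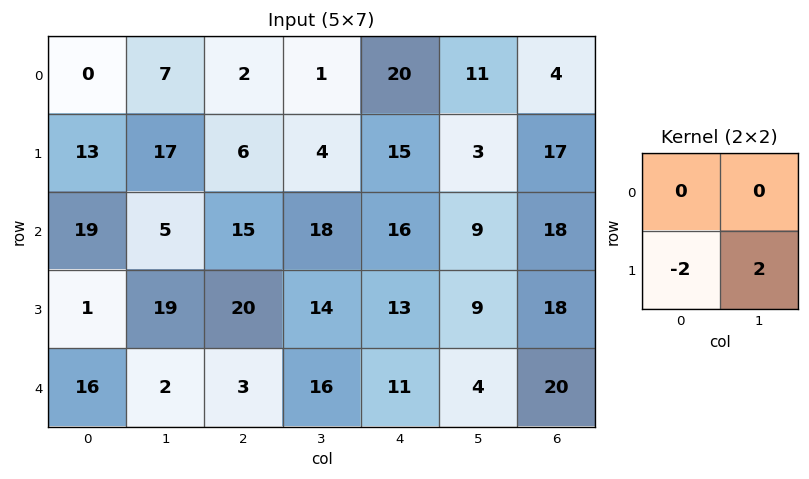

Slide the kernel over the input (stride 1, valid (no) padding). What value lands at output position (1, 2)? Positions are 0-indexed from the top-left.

The receptive field on the input at this output position is [6 4 / 15 18]. Elementwise product with the kernel and sum: 15·-2 + 18·2.

6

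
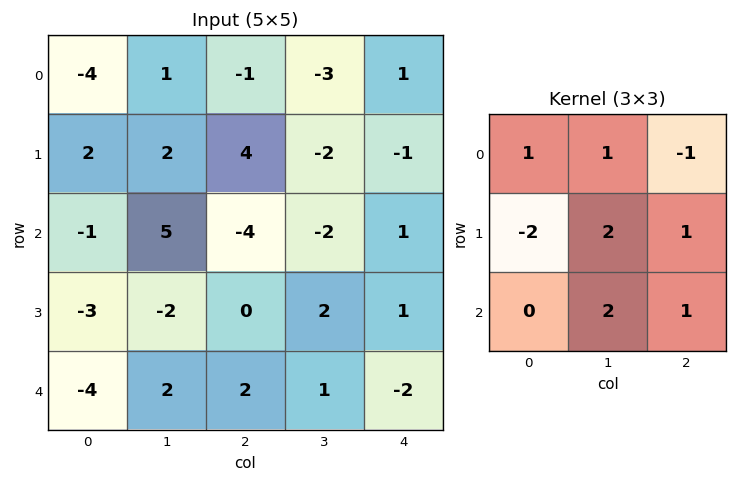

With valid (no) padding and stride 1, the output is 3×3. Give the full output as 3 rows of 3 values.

Output[0,0]: The receptive field on the input at this output position is [-4 1 -1 / 2 2 4 / -1 5 -4]. Elementwise product with the kernel and sum: -4·1 + 1·1 + -1·-1 + 2·-2 + 2·2 + 4·1 + 5·2 + -4·1.

8 -5 -21
4 -10 13
16 14 -2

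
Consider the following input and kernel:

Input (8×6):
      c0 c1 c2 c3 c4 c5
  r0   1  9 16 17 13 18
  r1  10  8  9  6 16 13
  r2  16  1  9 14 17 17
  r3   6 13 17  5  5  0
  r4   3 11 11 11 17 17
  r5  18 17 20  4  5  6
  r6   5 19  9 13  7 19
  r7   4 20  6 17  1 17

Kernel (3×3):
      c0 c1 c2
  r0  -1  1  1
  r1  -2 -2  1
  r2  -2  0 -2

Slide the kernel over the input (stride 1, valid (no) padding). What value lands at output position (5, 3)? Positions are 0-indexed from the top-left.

The receptive field on the input at this output position is [4 5 6 / 13 7 19 / 17 1 17]. Elementwise product with the kernel and sum: 4·-1 + 5·1 + 6·1 + 13·-2 + 7·-2 + 19·1 + 17·-2 + 17·-2.

-82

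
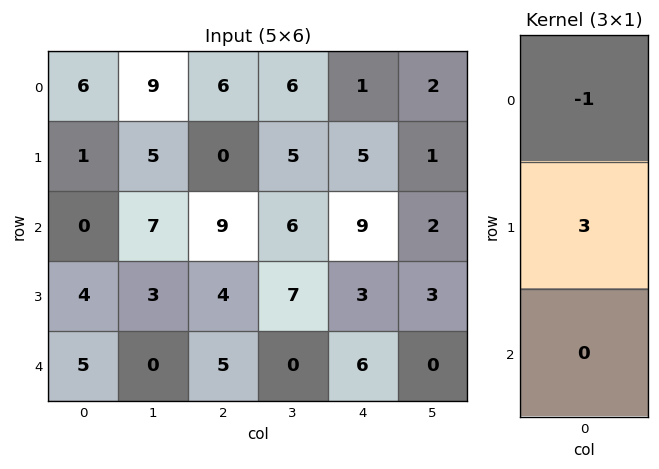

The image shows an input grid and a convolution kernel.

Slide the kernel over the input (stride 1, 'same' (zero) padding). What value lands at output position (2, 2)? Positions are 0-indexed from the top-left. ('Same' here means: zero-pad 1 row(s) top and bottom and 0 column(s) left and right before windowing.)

The receptive field on the zero-padded input at this output position is [0 / 9 / 4]. Elementwise product with the kernel and sum: 0·-1 + 9·3.

27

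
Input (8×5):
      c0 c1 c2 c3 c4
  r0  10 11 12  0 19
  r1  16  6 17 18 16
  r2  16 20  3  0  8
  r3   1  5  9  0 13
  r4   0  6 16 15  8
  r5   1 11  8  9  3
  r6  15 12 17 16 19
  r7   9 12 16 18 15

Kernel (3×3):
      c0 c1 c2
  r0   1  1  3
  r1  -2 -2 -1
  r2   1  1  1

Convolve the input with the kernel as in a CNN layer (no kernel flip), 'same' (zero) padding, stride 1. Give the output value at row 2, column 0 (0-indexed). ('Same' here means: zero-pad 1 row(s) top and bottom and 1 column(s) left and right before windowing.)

The receptive field on the zero-padded input at this output position is [0 16 6 / 0 16 20 / 0 1 5]. Elementwise product with the kernel and sum: 0·1 + 16·1 + 6·3 + 0·-2 + 16·-2 + 20·-1 + 0·1 + 1·1 + 5·1.

-12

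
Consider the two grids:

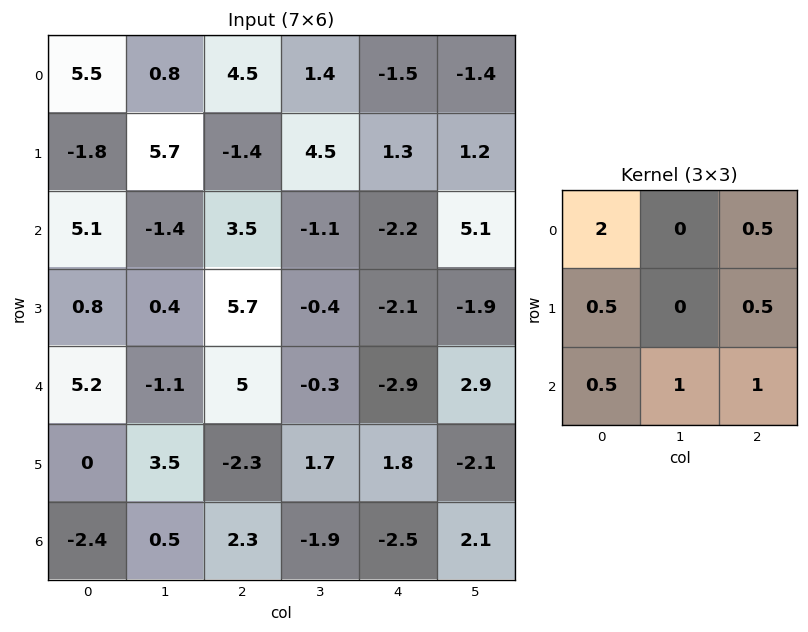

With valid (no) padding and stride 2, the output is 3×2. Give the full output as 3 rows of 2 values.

16.3 6.65
21.7 7
13.35 5.05

Output[0,0]: The receptive field on the input at this output position is [5.5 0.8 4.5 / -1.8 5.7 -1.4 / 5.1 -1.4 3.5]. Elementwise product with the kernel and sum: 5.5·2 + 4.5·0.5 + -1.8·0.5 + -1.4·0.5 + 5.1·0.5 + -1.4·1 + 3.5·1.
Output[0,1]: The receptive field on the input at this output position is [4.5 1.4 -1.5 / -1.4 4.5 1.3 / 3.5 -1.1 -2.2]. Elementwise product with the kernel and sum: 4.5·2 + -1.5·0.5 + -1.4·0.5 + 1.3·0.5 + 3.5·0.5 + -1.1·1 + -2.2·1.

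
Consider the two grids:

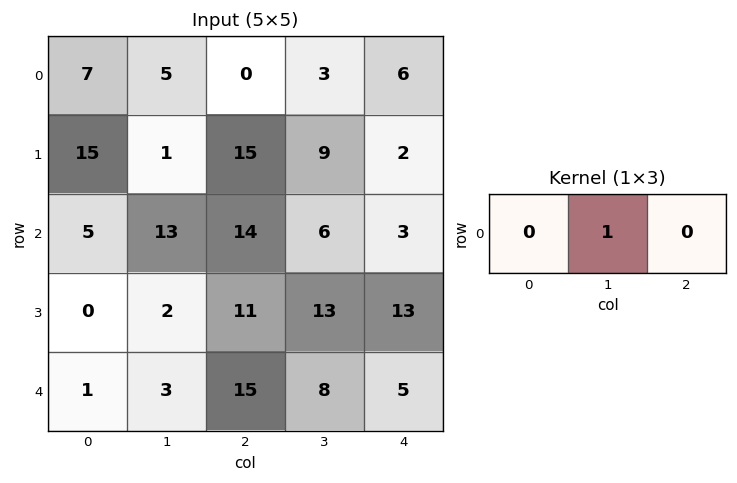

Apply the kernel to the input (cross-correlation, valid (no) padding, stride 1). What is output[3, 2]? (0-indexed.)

The receptive field on the input at this output position is [11 13 13]. Elementwise product with the kernel and sum: 13·1.

13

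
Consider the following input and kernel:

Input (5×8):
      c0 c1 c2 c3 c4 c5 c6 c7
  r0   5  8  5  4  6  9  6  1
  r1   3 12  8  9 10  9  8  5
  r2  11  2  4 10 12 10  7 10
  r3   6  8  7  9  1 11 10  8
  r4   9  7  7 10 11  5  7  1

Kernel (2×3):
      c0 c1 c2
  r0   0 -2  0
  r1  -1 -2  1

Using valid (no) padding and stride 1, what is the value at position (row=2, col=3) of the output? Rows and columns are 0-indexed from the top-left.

-24

The receptive field on the input at this output position is [10 12 10 / 9 1 11]. Elementwise product with the kernel and sum: 12·-2 + 9·-1 + 1·-2 + 11·1.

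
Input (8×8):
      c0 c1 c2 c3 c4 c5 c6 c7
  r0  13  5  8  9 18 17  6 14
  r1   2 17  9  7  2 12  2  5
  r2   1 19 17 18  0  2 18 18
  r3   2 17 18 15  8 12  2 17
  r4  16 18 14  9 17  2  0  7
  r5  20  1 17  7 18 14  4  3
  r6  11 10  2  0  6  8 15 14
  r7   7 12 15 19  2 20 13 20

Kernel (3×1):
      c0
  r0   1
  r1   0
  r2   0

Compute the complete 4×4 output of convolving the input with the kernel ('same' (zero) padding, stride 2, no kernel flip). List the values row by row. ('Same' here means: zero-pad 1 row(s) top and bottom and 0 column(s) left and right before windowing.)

Output[0,0]: The receptive field on the zero-padded input at this output position is [0 / 13 / 2]. Elementwise product with the kernel and sum: 0·1.

0 0 0 0
2 9 2 2
2 18 8 2
20 17 18 4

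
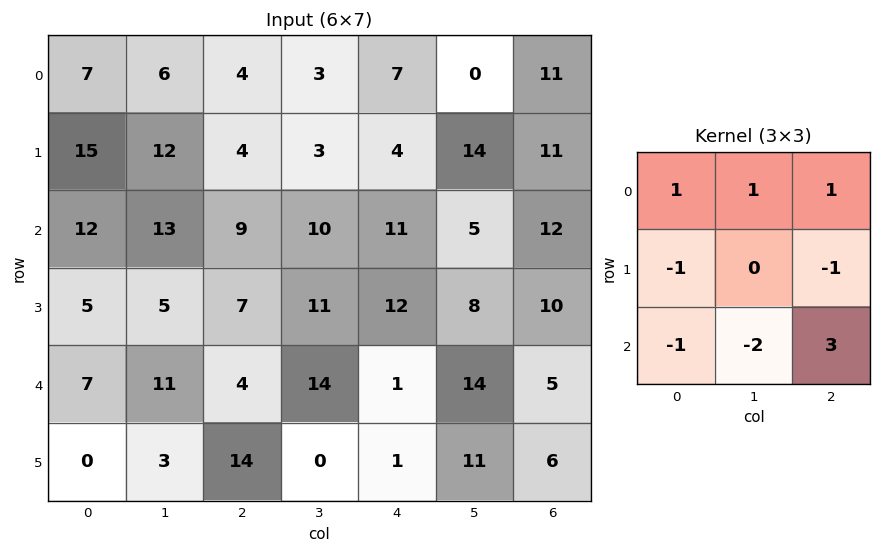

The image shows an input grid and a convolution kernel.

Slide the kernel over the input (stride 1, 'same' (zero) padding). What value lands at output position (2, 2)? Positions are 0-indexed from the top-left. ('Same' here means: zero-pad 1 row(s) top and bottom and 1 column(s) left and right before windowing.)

The receptive field on the zero-padded input at this output position is [12 4 3 / 13 9 10 / 5 7 11]. Elementwise product with the kernel and sum: 12·1 + 4·1 + 3·1 + 13·-1 + 10·-1 + 5·-1 + 7·-2 + 11·3.

10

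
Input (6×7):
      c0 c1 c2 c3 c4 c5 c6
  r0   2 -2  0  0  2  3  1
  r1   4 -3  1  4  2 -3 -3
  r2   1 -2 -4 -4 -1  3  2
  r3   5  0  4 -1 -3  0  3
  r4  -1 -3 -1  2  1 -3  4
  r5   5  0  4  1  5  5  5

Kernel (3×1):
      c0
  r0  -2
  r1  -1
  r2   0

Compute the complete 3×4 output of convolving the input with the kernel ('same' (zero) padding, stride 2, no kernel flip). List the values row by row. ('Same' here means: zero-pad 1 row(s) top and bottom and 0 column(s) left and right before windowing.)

Output[0,0]: The receptive field on the zero-padded input at this output position is [0 / 2 / 4]. Elementwise product with the kernel and sum: 0·-2 + 2·-1.

-2 0 -2 -1
-9 2 -3 4
-9 -7 5 -10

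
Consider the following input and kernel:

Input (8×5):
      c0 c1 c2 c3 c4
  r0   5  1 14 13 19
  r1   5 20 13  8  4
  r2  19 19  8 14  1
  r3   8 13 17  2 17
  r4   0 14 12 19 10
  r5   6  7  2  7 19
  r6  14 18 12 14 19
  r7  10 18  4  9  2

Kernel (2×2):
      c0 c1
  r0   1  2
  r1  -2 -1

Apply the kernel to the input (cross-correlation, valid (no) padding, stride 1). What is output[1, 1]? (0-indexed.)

0

The receptive field on the input at this output position is [20 13 / 19 8]. Elementwise product with the kernel and sum: 20·1 + 13·2 + 19·-2 + 8·-1.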